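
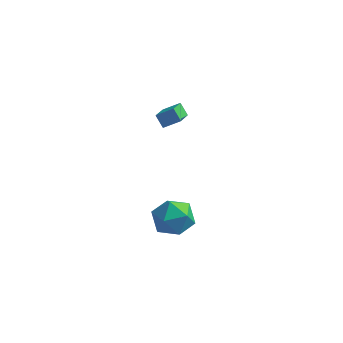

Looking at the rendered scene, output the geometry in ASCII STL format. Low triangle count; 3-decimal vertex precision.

solid 
facet normal 0.435 0.216 0.874
outer loop
vertex 2.063 -2.467 -1.842
vertex 1.265 -3.187 -1.266
vertex 2.317 -3.648 -1.676
endloop
endfacet
facet normal 0.908 0.243 0.340
outer loop
vertex 2.063 -2.467 -1.842
vertex 2.317 -3.648 -1.676
vertex 2.573 -3.113 -2.742
endloop
endfacet
facet normal 0.678 0.723 -0.135
outer loop
vertex 2.063 -2.467 -1.842
vertex 2.573 -3.113 -2.742
vertex 1.679 -2.321 -2.99
endloop
endfacet
facet normal 0.062 0.992 0.105
outer loop
vertex 2.063 -2.467 -1.842
vertex 1.679 -2.321 -2.99
vertex 0.87 -2.367 -2.078
endloop
endfacet
facet normal -0.087 0.679 0.729
outer loop
vertex 2.063 -2.467 -1.842
vertex 0.87 -2.367 -2.078
vertex 1.265 -3.187 -1.266
endloop
endfacet
facet normal 0.918 -0.396 0.022
outer loop
vertex 2.573 -3.113 -2.742
vertex 2.317 -3.648 -1.676
vertex 2.09 -4.233 -2.722
endloop
endfacet
facet normal 0.153 -0.439 0.885
outer loop
vertex 2.317 -3.648 -1.676
vertex 1.265 -3.187 -1.266
vertex 1.281 -4.279 -1.81
endloop
endfacet
facet normal -0.693 0.310 0.651
outer loop
vertex 1.265 -3.187 -1.266
vertex 0.87 -2.367 -2.078
vertex 0.387 -3.487 -2.058
endloop
endfacet
facet normal -0.451 0.817 -0.359
outer loop
vertex 0.87 -2.367 -2.078
vertex 1.679 -2.321 -2.99
vertex 0.643 -2.952 -3.124
endloop
endfacet
facet normal 0.544 0.380 -0.748
outer loop
vertex 1.679 -2.321 -2.99
vertex 2.573 -3.113 -2.742
vertex 1.695 -3.413 -3.534
endloop
endfacet
facet normal -0.062 -0.992 -0.105
outer loop
vertex 0.897 -4.133 -2.958
vertex 2.09 -4.233 -2.722
vertex 1.281 -4.279 -1.81
endloop
endfacet
facet normal -0.678 -0.723 0.135
outer loop
vertex 0.897 -4.133 -2.958
vertex 1.281 -4.279 -1.81
vertex 0.387 -3.487 -2.058
endloop
endfacet
facet normal -0.908 -0.243 -0.340
outer loop
vertex 0.897 -4.133 -2.958
vertex 0.387 -3.487 -2.058
vertex 0.643 -2.952 -3.124
endloop
endfacet
facet normal -0.435 -0.216 -0.874
outer loop
vertex 0.897 -4.133 -2.958
vertex 0.643 -2.952 -3.124
vertex 1.695 -3.413 -3.534
endloop
endfacet
facet normal 0.087 -0.679 -0.729
outer loop
vertex 0.897 -4.133 -2.958
vertex 1.695 -3.413 -3.534
vertex 2.09 -4.233 -2.722
endloop
endfacet
facet normal 0.451 -0.817 0.359
outer loop
vertex 1.281 -4.279 -1.81
vertex 2.09 -4.233 -2.722
vertex 2.317 -3.648 -1.676
endloop
endfacet
facet normal -0.544 -0.380 0.748
outer loop
vertex 0.387 -3.487 -2.058
vertex 1.281 -4.279 -1.81
vertex 1.265 -3.187 -1.266
endloop
endfacet
facet normal -0.918 0.396 -0.022
outer loop
vertex 0.643 -2.952 -3.124
vertex 0.387 -3.487 -2.058
vertex 0.87 -2.367 -2.078
endloop
endfacet
facet normal -0.153 0.439 -0.885
outer loop
vertex 1.695 -3.413 -3.534
vertex 0.643 -2.952 -3.124
vertex 1.679 -2.321 -2.99
endloop
endfacet
facet normal 0.693 -0.310 -0.651
outer loop
vertex 2.09 -4.233 -2.722
vertex 1.695 -3.413 -3.534
vertex 2.573 -3.113 -2.742
endloop
endfacet
facet normal -0.574 0.357 0.737
outer loop
vertex -1.343 2.733 -0.153
vertex -0.451 3.026 0.4
vertex -1.369 4.065 -0.819
endloop
endfacet
facet normal -0.818 -0.270 -0.507
outer loop
vertex -0.869 3.754 -1.46
vertex -1.343 2.733 -0.153
vertex -1.369 4.065 -0.819
endloop
endfacet
facet normal -0.574 0.357 0.737
outer loop
vertex -1.369 4.065 -0.819
vertex -0.451 3.026 0.4
vertex -0.476 4.359 -0.266
endloop
endfacet
facet normal -0.017 0.894 -0.447
outer loop
vertex -0.476 4.359 -0.266
vertex -0.869 3.754 -1.46
vertex -1.369 4.065 -0.819
endloop
endfacet
facet normal 0.017 -0.894 0.447
outer loop
vertex -1.343 2.733 -0.153
vertex 0.049 2.715 -0.241
vertex -0.451 3.026 0.4
endloop
endfacet
facet normal -0.819 -0.269 -0.507
outer loop
vertex -0.844 2.421 -0.794
vertex -1.343 2.733 -0.153
vertex -0.869 3.754 -1.46
endloop
endfacet
facet normal 0.017 -0.894 0.448
outer loop
vertex -0.844 2.421 -0.794
vertex 0.049 2.715 -0.241
vertex -1.343 2.733 -0.153
endloop
endfacet
facet normal 0.818 0.269 0.508
outer loop
vertex -0.451 3.026 0.4
vertex 0.049 2.715 -0.241
vertex -0.476 4.359 -0.266
endloop
endfacet
facet normal -0.016 0.894 -0.448
outer loop
vertex 0.023 4.047 -0.907
vertex -0.869 3.754 -1.46
vertex -0.476 4.359 -0.266
endloop
endfacet
facet normal 0.819 0.269 0.507
outer loop
vertex -0.476 4.359 -0.266
vertex 0.049 2.715 -0.241
vertex 0.023 4.047 -0.907
endloop
endfacet
facet normal 0.574 -0.357 -0.737
outer loop
vertex 0.023 4.047 -0.907
vertex -0.844 2.421 -0.794
vertex -0.869 3.754 -1.46
endloop
endfacet
facet normal 0.574 -0.357 -0.737
outer loop
vertex 0.049 2.715 -0.241
vertex -0.844 2.421 -0.794
vertex 0.023 4.047 -0.907
endloop
endfacet

endsolid


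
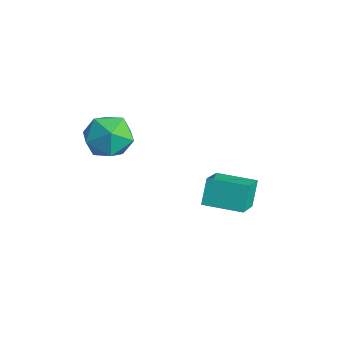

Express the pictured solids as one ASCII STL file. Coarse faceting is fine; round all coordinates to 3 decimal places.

solid 
facet normal -0.739 -0.673 0.026
outer loop
vertex -0.623 -0.404 0.781
vertex -1.752 0.798 -0.241
vertex -0.156 -0.962 -0.391
endloop
endfacet
facet normal 0.582 -0.620 0.527
outer loop
vertex 1.212 0.282 -0.439
vertex -0.623 -0.404 0.781
vertex -0.156 -0.962 -0.391
endloop
endfacet
facet normal -0.739 -0.673 0.026
outer loop
vertex -0.156 -0.962 -0.391
vertex -1.752 0.798 -0.241
vertex -1.285 0.24 -1.413
endloop
endfacet
facet normal 0.338 -0.405 -0.850
outer loop
vertex -1.285 0.24 -1.413
vertex 1.212 0.282 -0.439
vertex -0.156 -0.962 -0.391
endloop
endfacet
facet normal -0.338 0.405 0.850
outer loop
vertex -0.623 -0.404 0.781
vertex -0.384 2.042 -0.289
vertex -1.752 0.798 -0.241
endloop
endfacet
facet normal 0.582 -0.620 0.527
outer loop
vertex 0.745 0.84 0.733
vertex -0.623 -0.404 0.781
vertex 1.212 0.282 -0.439
endloop
endfacet
facet normal -0.338 0.405 0.850
outer loop
vertex 0.745 0.84 0.733
vertex -0.384 2.042 -0.289
vertex -0.623 -0.404 0.781
endloop
endfacet
facet normal -0.582 0.620 -0.527
outer loop
vertex -1.752 0.798 -0.241
vertex -0.384 2.042 -0.289
vertex -1.285 0.24 -1.413
endloop
endfacet
facet normal 0.338 -0.405 -0.850
outer loop
vertex 0.083 1.484 -1.461
vertex 1.212 0.282 -0.439
vertex -1.285 0.24 -1.413
endloop
endfacet
facet normal -0.582 0.620 -0.527
outer loop
vertex -1.285 0.24 -1.413
vertex -0.384 2.042 -0.289
vertex 0.083 1.484 -1.461
endloop
endfacet
facet normal 0.739 0.673 -0.026
outer loop
vertex 0.083 1.484 -1.461
vertex 0.745 0.84 0.733
vertex 1.212 0.282 -0.439
endloop
endfacet
facet normal 0.739 0.673 -0.026
outer loop
vertex -0.384 2.042 -0.289
vertex 0.745 0.84 0.733
vertex 0.083 1.484 -1.461
endloop
endfacet
facet normal -0.868 -0.226 0.442
outer loop
vertex -3.858 -3.433 3.841
vertex -3.782 -4.589 3.399
vertex -3.291 -4.314 4.504
endloop
endfacet
facet normal -0.518 0.276 0.810
outer loop
vertex -3.858 -3.433 3.841
vertex -3.291 -4.314 4.504
vertex -2.798 -3.178 4.432
endloop
endfacet
facet normal -0.409 0.831 0.376
outer loop
vertex -3.858 -3.433 3.841
vertex -2.798 -3.178 4.432
vertex -2.985 -2.751 3.283
endloop
endfacet
facet normal -0.692 0.673 -0.260
outer loop
vertex -3.858 -3.433 3.841
vertex -2.985 -2.751 3.283
vertex -3.593 -3.623 2.644
endloop
endfacet
facet normal -0.976 0.020 -0.219
outer loop
vertex -3.858 -3.433 3.841
vertex -3.593 -3.623 2.644
vertex -3.782 -4.589 3.399
endloop
endfacet
facet normal 0.119 0.011 0.993
outer loop
vertex -2.798 -3.178 4.432
vertex -3.291 -4.314 4.504
vertex -2.067 -4.177 4.356
endloop
endfacet
facet normal -0.447 -0.801 0.398
outer loop
vertex -3.291 -4.314 4.504
vertex -3.782 -4.589 3.399
vertex -2.675 -5.049 3.717
endloop
endfacet
facet normal -0.621 -0.403 -0.672
outer loop
vertex -3.782 -4.589 3.399
vertex -3.593 -3.623 2.644
vertex -2.862 -4.622 2.568
endloop
endfacet
facet normal -0.163 0.654 -0.738
outer loop
vertex -3.593 -3.623 2.644
vertex -2.985 -2.751 3.283
vertex -2.369 -3.486 2.496
endloop
endfacet
facet normal 0.295 0.910 0.290
outer loop
vertex -2.985 -2.751 3.283
vertex -2.798 -3.178 4.432
vertex -1.878 -3.211 3.601
endloop
endfacet
facet normal 0.692 -0.673 0.260
outer loop
vertex -1.802 -4.367 3.159
vertex -2.067 -4.177 4.356
vertex -2.675 -5.049 3.717
endloop
endfacet
facet normal 0.409 -0.831 -0.376
outer loop
vertex -1.802 -4.367 3.159
vertex -2.675 -5.049 3.717
vertex -2.862 -4.622 2.568
endloop
endfacet
facet normal 0.518 -0.276 -0.810
outer loop
vertex -1.802 -4.367 3.159
vertex -2.862 -4.622 2.568
vertex -2.369 -3.486 2.496
endloop
endfacet
facet normal 0.868 0.226 -0.442
outer loop
vertex -1.802 -4.367 3.159
vertex -2.369 -3.486 2.496
vertex -1.878 -3.211 3.601
endloop
endfacet
facet normal 0.976 -0.020 0.219
outer loop
vertex -1.802 -4.367 3.159
vertex -1.878 -3.211 3.601
vertex -2.067 -4.177 4.356
endloop
endfacet
facet normal 0.163 -0.654 0.738
outer loop
vertex -2.675 -5.049 3.717
vertex -2.067 -4.177 4.356
vertex -3.291 -4.314 4.504
endloop
endfacet
facet normal -0.295 -0.910 -0.290
outer loop
vertex -2.862 -4.622 2.568
vertex -2.675 -5.049 3.717
vertex -3.782 -4.589 3.399
endloop
endfacet
facet normal -0.119 -0.011 -0.993
outer loop
vertex -2.369 -3.486 2.496
vertex -2.862 -4.622 2.568
vertex -3.593 -3.623 2.644
endloop
endfacet
facet normal 0.447 0.801 -0.398
outer loop
vertex -1.878 -3.211 3.601
vertex -2.369 -3.486 2.496
vertex -2.985 -2.751 3.283
endloop
endfacet
facet normal 0.621 0.403 0.672
outer loop
vertex -2.067 -4.177 4.356
vertex -1.878 -3.211 3.601
vertex -2.798 -3.178 4.432
endloop
endfacet

endsolid


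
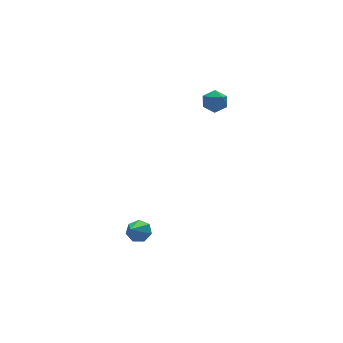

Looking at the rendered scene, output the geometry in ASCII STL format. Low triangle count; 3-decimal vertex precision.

solid 
facet normal 0.553 0.530 -0.642
outer loop
vertex -1.036 -2.642 -2.438
vertex -1.239 -2.987 -2.898
vertex -1.476 -2.471 -2.676
endloop
endfacet
facet normal -0.217 0.557 0.802
outer loop
vertex -1.036 -2.642 -2.438
vertex -1.476 -2.471 -2.676
vertex -2.081 -3.793 -1.922
endloop
endfacet
facet normal 0.553 0.530 -0.642
outer loop
vertex -1.476 -2.471 -2.676
vertex -1.239 -2.987 -2.898
vertex -1.738 -2.688 -3.081
endloop
endfacet
facet normal -0.818 0.518 0.252
outer loop
vertex -1.476 -2.471 -2.676
vertex -1.738 -2.688 -3.081
vertex -2.081 -3.793 -1.922
endloop
endfacet
facet normal 0.554 0.532 -0.641
outer loop
vertex -1.738 -2.688 -3.081
vertex -1.239 -2.987 -2.898
vertex -1.624 -3.13 -3.349
endloop
endfacet
facet normal -0.945 -0.047 -0.324
outer loop
vertex -1.738 -2.688 -3.081
vertex -1.624 -3.13 -3.349
vertex -2.081 -3.793 -1.922
endloop
endfacet
facet normal 0.554 0.531 -0.641
outer loop
vertex -1.624 -3.13 -3.349
vertex -1.239 -2.987 -2.898
vertex -1.22 -3.465 -3.277
endloop
endfacet
facet normal -0.502 -0.711 -0.491
outer loop
vertex -1.624 -3.13 -3.349
vertex -1.22 -3.465 -3.277
vertex -2.081 -3.793 -1.922
endloop
endfacet
facet normal 0.555 0.530 -0.641
outer loop
vertex -1.22 -3.465 -3.277
vertex -1.239 -2.987 -2.898
vertex -0.831 -3.439 -2.919
endloop
endfacet
facet normal 0.178 -0.976 -0.123
outer loop
vertex -1.22 -3.465 -3.277
vertex -0.831 -3.439 -2.919
vertex -2.081 -3.793 -1.922
endloop
endfacet
facet normal 0.554 0.530 -0.643
outer loop
vertex -0.831 -3.439 -2.919
vertex -1.239 -2.987 -2.898
vertex -0.748 -3.073 -2.546
endloop
endfacet
facet normal 0.581 -0.642 0.501
outer loop
vertex -0.831 -3.439 -2.919
vertex -0.748 -3.073 -2.546
vertex -2.081 -3.793 -1.922
endloop
endfacet
facet normal 0.553 0.531 -0.642
outer loop
vertex -0.748 -3.073 -2.546
vertex -1.239 -2.987 -2.898
vertex -1.036 -2.642 -2.438
endloop
endfacet
facet normal 0.405 0.042 0.913
outer loop
vertex -0.748 -3.073 -2.546
vertex -1.036 -2.642 -2.438
vertex -2.081 -3.793 -1.922
endloop
endfacet
facet normal -0.056 -0.185 0.981
outer loop
vertex 3.437 -1.57 4.114
vertex 2.88 -1.916 4.017
vertex 3.468 -2.221 3.993
endloop
endfacet
facet normal 0.622 -0.114 0.775
outer loop
vertex 3.437 -1.57 4.114
vertex 3.468 -2.221 3.993
vertex 3.901 -1.81 3.706
endloop
endfacet
facet normal 0.697 0.533 0.479
outer loop
vertex 3.437 -1.57 4.114
vertex 3.901 -1.81 3.706
vertex 3.58 -1.251 3.551
endloop
endfacet
facet normal 0.066 0.861 0.504
outer loop
vertex 3.437 -1.57 4.114
vertex 3.58 -1.251 3.551
vertex 2.95 -1.316 3.744
endloop
endfacet
facet normal -0.401 0.418 0.815
outer loop
vertex 3.437 -1.57 4.114
vertex 2.95 -1.316 3.744
vertex 2.88 -1.916 4.017
endloop
endfacet
facet normal 0.751 -0.603 0.270
outer loop
vertex 3.901 -1.81 3.706
vertex 3.468 -2.221 3.993
vertex 3.63 -2.304 3.356
endloop
endfacet
facet normal -0.347 -0.717 0.605
outer loop
vertex 3.468 -2.221 3.993
vertex 2.88 -1.916 4.017
vertex 3.0 -2.369 3.549
endloop
endfacet
facet normal -0.906 0.259 0.336
outer loop
vertex 2.88 -1.916 4.017
vertex 2.95 -1.316 3.744
vertex 2.679 -1.81 3.394
endloop
endfacet
facet normal -0.151 0.975 -0.165
outer loop
vertex 2.95 -1.316 3.744
vertex 3.58 -1.251 3.551
vertex 3.112 -1.399 3.107
endloop
endfacet
facet normal 0.872 0.444 -0.206
outer loop
vertex 3.58 -1.251 3.551
vertex 3.901 -1.81 3.706
vertex 3.7 -1.704 3.083
endloop
endfacet
facet normal -0.066 -0.861 -0.504
outer loop
vertex 3.143 -2.05 2.986
vertex 3.63 -2.304 3.356
vertex 3.0 -2.369 3.549
endloop
endfacet
facet normal -0.697 -0.533 -0.479
outer loop
vertex 3.143 -2.05 2.986
vertex 3.0 -2.369 3.549
vertex 2.679 -1.81 3.394
endloop
endfacet
facet normal -0.622 0.114 -0.775
outer loop
vertex 3.143 -2.05 2.986
vertex 2.679 -1.81 3.394
vertex 3.112 -1.399 3.107
endloop
endfacet
facet normal 0.056 0.185 -0.981
outer loop
vertex 3.143 -2.05 2.986
vertex 3.112 -1.399 3.107
vertex 3.7 -1.704 3.083
endloop
endfacet
facet normal 0.401 -0.418 -0.815
outer loop
vertex 3.143 -2.05 2.986
vertex 3.7 -1.704 3.083
vertex 3.63 -2.304 3.356
endloop
endfacet
facet normal 0.151 -0.975 0.165
outer loop
vertex 3.0 -2.369 3.549
vertex 3.63 -2.304 3.356
vertex 3.468 -2.221 3.993
endloop
endfacet
facet normal -0.872 -0.444 0.206
outer loop
vertex 2.679 -1.81 3.394
vertex 3.0 -2.369 3.549
vertex 2.88 -1.916 4.017
endloop
endfacet
facet normal -0.751 0.603 -0.270
outer loop
vertex 3.112 -1.399 3.107
vertex 2.679 -1.81 3.394
vertex 2.95 -1.316 3.744
endloop
endfacet
facet normal 0.347 0.717 -0.605
outer loop
vertex 3.7 -1.704 3.083
vertex 3.112 -1.399 3.107
vertex 3.58 -1.251 3.551
endloop
endfacet
facet normal 0.906 -0.259 -0.336
outer loop
vertex 3.63 -2.304 3.356
vertex 3.7 -1.704 3.083
vertex 3.901 -1.81 3.706
endloop
endfacet

endsolid


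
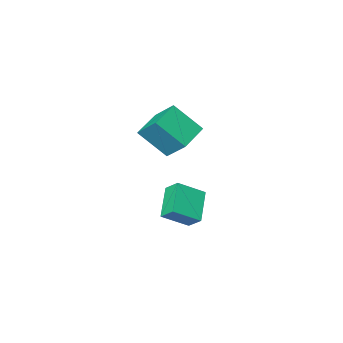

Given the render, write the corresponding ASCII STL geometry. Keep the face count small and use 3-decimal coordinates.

solid 
facet normal -0.524 -0.613 0.591
outer loop
vertex 2.239 -1.33 -1.502
vertex 1.004 -1.022 -2.276
vertex 2.42 -2.031 -2.069
endloop
endfacet
facet normal 0.829 -0.206 0.520
outer loop
vertex 3.336 -0.958 -3.104
vertex 2.239 -1.33 -1.502
vertex 2.42 -2.031 -2.069
endloop
endfacet
facet normal -0.523 -0.613 0.592
outer loop
vertex 2.42 -2.031 -2.069
vertex 1.004 -1.022 -2.276
vertex 1.184 -1.723 -2.843
endloop
endfacet
facet normal 0.196 -0.762 -0.617
outer loop
vertex 1.184 -1.723 -2.843
vertex 3.336 -0.958 -3.104
vertex 2.42 -2.031 -2.069
endloop
endfacet
facet normal -0.196 0.762 0.617
outer loop
vertex 2.239 -1.33 -1.502
vertex 1.92 0.051 -3.311
vertex 1.004 -1.022 -2.276
endloop
endfacet
facet normal 0.829 -0.207 0.519
outer loop
vertex 3.156 -0.257 -2.537
vertex 2.239 -1.33 -1.502
vertex 3.336 -0.958 -3.104
endloop
endfacet
facet normal -0.196 0.762 0.617
outer loop
vertex 3.156 -0.257 -2.537
vertex 1.92 0.051 -3.311
vertex 2.239 -1.33 -1.502
endloop
endfacet
facet normal -0.829 0.207 -0.519
outer loop
vertex 1.004 -1.022 -2.276
vertex 1.92 0.051 -3.311
vertex 1.184 -1.723 -2.843
endloop
endfacet
facet normal 0.196 -0.762 -0.617
outer loop
vertex 2.101 -0.65 -3.878
vertex 3.336 -0.958 -3.104
vertex 1.184 -1.723 -2.843
endloop
endfacet
facet normal -0.829 0.207 -0.520
outer loop
vertex 1.184 -1.723 -2.843
vertex 1.92 0.051 -3.311
vertex 2.101 -0.65 -3.878
endloop
endfacet
facet normal 0.524 0.613 -0.592
outer loop
vertex 2.101 -0.65 -3.878
vertex 3.156 -0.257 -2.537
vertex 3.336 -0.958 -3.104
endloop
endfacet
facet normal 0.523 0.614 -0.591
outer loop
vertex 1.92 0.051 -3.311
vertex 3.156 -0.257 -2.537
vertex 2.101 -0.65 -3.878
endloop
endfacet
facet normal -0.842 -0.450 0.298
outer loop
vertex 2.512 -1.23 3.283
vertex 1.591 -0.347 2.014
vertex 2.759 -2.304 2.356
endloop
endfacet
facet normal 0.512 -0.491 0.705
outer loop
vertex 4.089 -1.593 1.886
vertex 2.512 -1.23 3.283
vertex 2.759 -2.304 2.356
endloop
endfacet
facet normal -0.842 -0.450 0.298
outer loop
vertex 2.759 -2.304 2.356
vertex 1.591 -0.347 2.014
vertex 1.838 -1.421 1.087
endloop
endfacet
facet normal 0.171 -0.746 -0.643
outer loop
vertex 1.838 -1.421 1.087
vertex 4.089 -1.593 1.886
vertex 2.759 -2.304 2.356
endloop
endfacet
facet normal -0.171 0.746 0.643
outer loop
vertex 2.512 -1.23 3.283
vertex 2.921 0.364 1.544
vertex 1.591 -0.347 2.014
endloop
endfacet
facet normal 0.512 -0.491 0.705
outer loop
vertex 3.842 -0.519 2.813
vertex 2.512 -1.23 3.283
vertex 4.089 -1.593 1.886
endloop
endfacet
facet normal -0.171 0.746 0.643
outer loop
vertex 3.842 -0.519 2.813
vertex 2.921 0.364 1.544
vertex 2.512 -1.23 3.283
endloop
endfacet
facet normal -0.512 0.491 -0.705
outer loop
vertex 1.591 -0.347 2.014
vertex 2.921 0.364 1.544
vertex 1.838 -1.421 1.087
endloop
endfacet
facet normal 0.171 -0.746 -0.643
outer loop
vertex 3.168 -0.71 0.617
vertex 4.089 -1.593 1.886
vertex 1.838 -1.421 1.087
endloop
endfacet
facet normal -0.512 0.491 -0.705
outer loop
vertex 1.838 -1.421 1.087
vertex 2.921 0.364 1.544
vertex 3.168 -0.71 0.617
endloop
endfacet
facet normal 0.842 0.450 -0.298
outer loop
vertex 3.168 -0.71 0.617
vertex 3.842 -0.519 2.813
vertex 4.089 -1.593 1.886
endloop
endfacet
facet normal 0.842 0.450 -0.298
outer loop
vertex 2.921 0.364 1.544
vertex 3.842 -0.519 2.813
vertex 3.168 -0.71 0.617
endloop
endfacet

endsolid


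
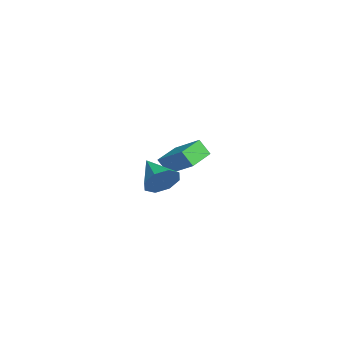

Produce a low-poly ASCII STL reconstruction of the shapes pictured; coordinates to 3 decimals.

solid 
facet normal 0.875 0.260 -0.409
outer loop
vertex 5.293 -2.388 0.744
vertex 4.784 -1.9 -0.034
vertex 5.142 -1.616 0.911
endloop
endfacet
facet normal 0.006 -0.210 0.978
outer loop
vertex 5.293 -2.388 0.744
vertex 5.142 -1.616 0.911
vertex 3.096 -2.4 0.754
endloop
endfacet
facet normal 0.875 0.259 -0.409
outer loop
vertex 5.142 -1.616 0.911
vertex 4.784 -1.9 -0.034
vertex 4.782 -1.011 0.525
endloop
endfacet
facet normal -0.229 0.423 0.877
outer loop
vertex 5.142 -1.616 0.911
vertex 4.782 -1.011 0.525
vertex 3.096 -2.4 0.754
endloop
endfacet
facet normal 0.875 0.259 -0.409
outer loop
vertex 4.782 -1.011 0.525
vertex 4.784 -1.9 -0.034
vertex 4.423 -0.926 -0.19
endloop
endfacet
facet normal -0.560 0.741 0.370
outer loop
vertex 4.782 -1.011 0.525
vertex 4.423 -0.926 -0.19
vertex 3.096 -2.4 0.754
endloop
endfacet
facet normal 0.875 0.259 -0.408
outer loop
vertex 4.423 -0.926 -0.19
vertex 4.784 -1.9 -0.034
vertex 4.276 -1.411 -0.813
endloop
endfacet
facet normal -0.793 0.557 -0.246
outer loop
vertex 4.423 -0.926 -0.19
vertex 4.276 -1.411 -0.813
vertex 3.096 -2.4 0.754
endloop
endfacet
facet normal 0.875 0.259 -0.408
outer loop
vertex 4.276 -1.411 -0.813
vertex 4.784 -1.9 -0.034
vertex 4.427 -2.183 -0.98
endloop
endfacet
facet normal -0.792 -0.023 -0.611
outer loop
vertex 4.276 -1.411 -0.813
vertex 4.427 -2.183 -0.98
vertex 3.096 -2.4 0.754
endloop
endfacet
facet normal 0.875 0.260 -0.408
outer loop
vertex 4.427 -2.183 -0.98
vertex 4.784 -1.9 -0.034
vertex 4.787 -2.788 -0.593
endloop
endfacet
facet normal -0.556 -0.657 -0.509
outer loop
vertex 4.427 -2.183 -0.98
vertex 4.787 -2.788 -0.593
vertex 3.096 -2.4 0.754
endloop
endfacet
facet normal 0.875 0.260 -0.409
outer loop
vertex 4.787 -2.788 -0.593
vertex 4.784 -1.9 -0.034
vertex 5.146 -2.873 0.121
endloop
endfacet
facet normal -0.226 -0.974 -0.003
outer loop
vertex 4.787 -2.788 -0.593
vertex 5.146 -2.873 0.121
vertex 3.096 -2.4 0.754
endloop
endfacet
facet normal 0.875 0.260 -0.409
outer loop
vertex 5.146 -2.873 0.121
vertex 4.784 -1.9 -0.034
vertex 5.293 -2.388 0.744
endloop
endfacet
facet normal 0.007 -0.790 0.613
outer loop
vertex 5.146 -2.873 0.121
vertex 5.293 -2.388 0.744
vertex 3.096 -2.4 0.754
endloop
endfacet
facet normal -0.710 0.689 0.148
outer loop
vertex -3.585 0.403 -1.483
vertex -2.301 1.497 -0.409
vertex -3.25 0.955 -2.447
endloop
endfacet
facet normal -0.642 -0.547 -0.537
outer loop
vertex -1.979 -0.277 -2.711
vertex -3.585 0.403 -1.483
vertex -3.25 0.955 -2.447
endloop
endfacet
facet normal -0.710 0.689 0.148
outer loop
vertex -3.25 0.955 -2.447
vertex -2.301 1.497 -0.409
vertex -1.966 2.049 -1.373
endloop
endfacet
facet normal 0.289 0.476 -0.831
outer loop
vertex -1.966 2.049 -1.373
vertex -1.979 -0.277 -2.711
vertex -3.25 0.955 -2.447
endloop
endfacet
facet normal -0.289 -0.476 0.831
outer loop
vertex -3.585 0.403 -1.483
vertex -1.03 0.265 -0.673
vertex -2.301 1.497 -0.409
endloop
endfacet
facet normal -0.642 -0.547 -0.537
outer loop
vertex -2.314 -0.829 -1.747
vertex -3.585 0.403 -1.483
vertex -1.979 -0.277 -2.711
endloop
endfacet
facet normal -0.289 -0.476 0.831
outer loop
vertex -2.314 -0.829 -1.747
vertex -1.03 0.265 -0.673
vertex -3.585 0.403 -1.483
endloop
endfacet
facet normal 0.642 0.547 0.537
outer loop
vertex -2.301 1.497 -0.409
vertex -1.03 0.265 -0.673
vertex -1.966 2.049 -1.373
endloop
endfacet
facet normal 0.289 0.476 -0.831
outer loop
vertex -0.695 0.817 -1.637
vertex -1.979 -0.277 -2.711
vertex -1.966 2.049 -1.373
endloop
endfacet
facet normal 0.642 0.547 0.537
outer loop
vertex -1.966 2.049 -1.373
vertex -1.03 0.265 -0.673
vertex -0.695 0.817 -1.637
endloop
endfacet
facet normal 0.710 -0.689 -0.148
outer loop
vertex -0.695 0.817 -1.637
vertex -2.314 -0.829 -1.747
vertex -1.979 -0.277 -2.711
endloop
endfacet
facet normal 0.710 -0.689 -0.148
outer loop
vertex -1.03 0.265 -0.673
vertex -2.314 -0.829 -1.747
vertex -0.695 0.817 -1.637
endloop
endfacet

endsolid


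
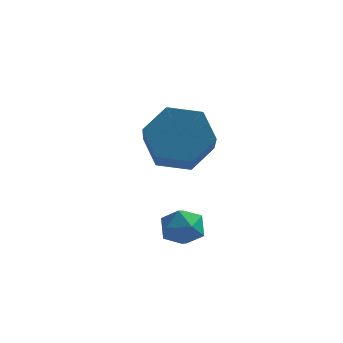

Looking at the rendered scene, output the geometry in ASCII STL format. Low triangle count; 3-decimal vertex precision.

solid 
facet normal 0.177 0.451 0.875
outer loop
vertex -1.63 2.728 0.164
vertex -1.618 2.11 0.48
vertex -1.033 2.379 0.223
endloop
endfacet
facet normal 0.451 0.827 0.335
outer loop
vertex -1.63 2.728 0.164
vertex -1.033 2.379 0.223
vertex -1.188 2.704 -0.371
endloop
endfacet
facet normal -0.081 0.990 -0.111
outer loop
vertex -1.63 2.728 0.164
vertex -1.188 2.704 -0.371
vertex -1.87 2.636 -0.48
endloop
endfacet
facet normal -0.683 0.714 0.153
outer loop
vertex -1.63 2.728 0.164
vertex -1.87 2.636 -0.48
vertex -2.136 2.269 0.046
endloop
endfacet
facet normal -0.523 0.380 0.763
outer loop
vertex -1.63 2.728 0.164
vertex -2.136 2.269 0.046
vertex -1.618 2.11 0.48
endloop
endfacet
facet normal 0.912 0.410 -0.014
outer loop
vertex -1.188 2.704 -0.371
vertex -1.033 2.379 0.223
vertex -0.904 2.071 -0.386
endloop
endfacet
facet normal 0.470 -0.201 0.859
outer loop
vertex -1.033 2.379 0.223
vertex -1.618 2.11 0.48
vertex -1.17 1.704 0.14
endloop
endfacet
facet normal -0.665 -0.314 0.678
outer loop
vertex -1.618 2.11 0.48
vertex -2.136 2.269 0.046
vertex -1.852 1.636 0.031
endloop
endfacet
facet normal -0.924 0.226 -0.310
outer loop
vertex -2.136 2.269 0.046
vertex -1.87 2.636 -0.48
vertex -2.007 1.961 -0.563
endloop
endfacet
facet normal 0.051 0.674 -0.737
outer loop
vertex -1.87 2.636 -0.48
vertex -1.188 2.704 -0.371
vertex -1.422 2.23 -0.82
endloop
endfacet
facet normal 0.683 -0.714 -0.153
outer loop
vertex -1.41 1.612 -0.504
vertex -0.904 2.071 -0.386
vertex -1.17 1.704 0.14
endloop
endfacet
facet normal 0.081 -0.990 0.111
outer loop
vertex -1.41 1.612 -0.504
vertex -1.17 1.704 0.14
vertex -1.852 1.636 0.031
endloop
endfacet
facet normal -0.451 -0.827 -0.335
outer loop
vertex -1.41 1.612 -0.504
vertex -1.852 1.636 0.031
vertex -2.007 1.961 -0.563
endloop
endfacet
facet normal -0.177 -0.451 -0.875
outer loop
vertex -1.41 1.612 -0.504
vertex -2.007 1.961 -0.563
vertex -1.422 2.23 -0.82
endloop
endfacet
facet normal 0.523 -0.380 -0.763
outer loop
vertex -1.41 1.612 -0.504
vertex -1.422 2.23 -0.82
vertex -0.904 2.071 -0.386
endloop
endfacet
facet normal 0.924 -0.226 0.310
outer loop
vertex -1.17 1.704 0.14
vertex -0.904 2.071 -0.386
vertex -1.033 2.379 0.223
endloop
endfacet
facet normal -0.051 -0.674 0.737
outer loop
vertex -1.852 1.636 0.031
vertex -1.17 1.704 0.14
vertex -1.618 2.11 0.48
endloop
endfacet
facet normal -0.912 -0.410 0.014
outer loop
vertex -2.007 1.961 -0.563
vertex -1.852 1.636 0.031
vertex -2.136 2.269 0.046
endloop
endfacet
facet normal -0.470 0.201 -0.859
outer loop
vertex -1.422 2.23 -0.82
vertex -2.007 1.961 -0.563
vertex -1.87 2.636 -0.48
endloop
endfacet
facet normal 0.665 0.314 -0.678
outer loop
vertex -0.904 2.071 -0.386
vertex -1.422 2.23 -0.82
vertex -1.188 2.704 -0.371
endloop
endfacet
facet normal -0.197 0.811 -0.550
outer loop
vertex -1.213 4.82 1.652
vertex -2.203 4.676 1.795
vertex -1.676 5.244 2.443
endloop
endfacet
facet normal 0.867 0.407 0.289
outer loop
vertex -1.213 4.82 1.652
vertex -1.676 5.244 2.443
vertex -0.788 3.067 2.842
endloop
endfacet
facet normal 0.867 0.406 0.288
outer loop
vertex -0.788 3.067 2.842
vertex -1.676 5.244 2.443
vertex -1.25 3.492 3.633
endloop
endfacet
facet normal 0.197 -0.811 0.551
outer loop
vertex -0.788 3.067 2.842
vertex -1.25 3.492 3.633
vertex -1.777 2.924 2.985
endloop
endfacet
facet normal -0.197 0.811 -0.551
outer loop
vertex -1.676 5.244 2.443
vertex -2.203 4.676 1.795
vertex -2.666 5.101 2.586
endloop
endfacet
facet normal 0.037 0.568 0.822
outer loop
vertex -1.676 5.244 2.443
vertex -2.666 5.101 2.586
vertex -1.25 3.492 3.633
endloop
endfacet
facet normal 0.036 0.567 0.823
outer loop
vertex -1.25 3.492 3.633
vertex -2.666 5.101 2.586
vertex -2.24 3.348 3.776
endloop
endfacet
facet normal 0.197 -0.811 0.550
outer loop
vertex -1.25 3.492 3.633
vertex -2.24 3.348 3.776
vertex -1.777 2.924 2.985
endloop
endfacet
facet normal -0.197 0.811 -0.551
outer loop
vertex -2.666 5.101 2.586
vertex -2.203 4.676 1.795
vertex -3.192 4.533 1.938
endloop
endfacet
facet normal -0.830 0.160 0.534
outer loop
vertex -2.666 5.101 2.586
vertex -3.192 4.533 1.938
vertex -2.24 3.348 3.776
endloop
endfacet
facet normal -0.830 0.161 0.534
outer loop
vertex -2.24 3.348 3.776
vertex -3.192 4.533 1.938
vertex -2.767 2.78 3.128
endloop
endfacet
facet normal 0.197 -0.811 0.550
outer loop
vertex -2.24 3.348 3.776
vertex -2.767 2.78 3.128
vertex -1.777 2.924 2.985
endloop
endfacet
facet normal -0.197 0.811 -0.551
outer loop
vertex -3.192 4.533 1.938
vertex -2.203 4.676 1.795
vertex -2.73 4.108 1.147
endloop
endfacet
facet normal -0.867 -0.406 -0.288
outer loop
vertex -3.192 4.533 1.938
vertex -2.73 4.108 1.147
vertex -2.767 2.78 3.128
endloop
endfacet
facet normal -0.866 -0.407 -0.289
outer loop
vertex -2.767 2.78 3.128
vertex -2.73 4.108 1.147
vertex -2.304 2.356 2.337
endloop
endfacet
facet normal 0.197 -0.811 0.550
outer loop
vertex -2.767 2.78 3.128
vertex -2.304 2.356 2.337
vertex -1.777 2.924 2.985
endloop
endfacet
facet normal -0.197 0.811 -0.550
outer loop
vertex -2.73 4.108 1.147
vertex -2.203 4.676 1.795
vertex -1.74 4.252 1.004
endloop
endfacet
facet normal -0.036 -0.568 -0.823
outer loop
vertex -2.73 4.108 1.147
vertex -1.74 4.252 1.004
vertex -2.304 2.356 2.337
endloop
endfacet
facet normal -0.037 -0.567 -0.823
outer loop
vertex -2.304 2.356 2.337
vertex -1.74 4.252 1.004
vertex -1.314 2.499 2.194
endloop
endfacet
facet normal 0.197 -0.811 0.551
outer loop
vertex -2.304 2.356 2.337
vertex -1.314 2.499 2.194
vertex -1.777 2.924 2.985
endloop
endfacet
facet normal -0.197 0.811 -0.550
outer loop
vertex -1.74 4.252 1.004
vertex -2.203 4.676 1.795
vertex -1.213 4.82 1.652
endloop
endfacet
facet normal 0.830 -0.161 -0.534
outer loop
vertex -1.74 4.252 1.004
vertex -1.213 4.82 1.652
vertex -1.314 2.499 2.194
endloop
endfacet
facet normal 0.831 -0.161 -0.533
outer loop
vertex -1.314 2.499 2.194
vertex -1.213 4.82 1.652
vertex -0.788 3.067 2.842
endloop
endfacet
facet normal 0.197 -0.811 0.551
outer loop
vertex -1.314 2.499 2.194
vertex -0.788 3.067 2.842
vertex -1.777 2.924 2.985
endloop
endfacet

endsolid


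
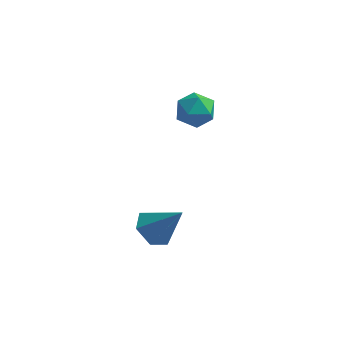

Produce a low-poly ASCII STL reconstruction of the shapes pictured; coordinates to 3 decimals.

solid 
facet normal -0.390 0.273 0.880
outer loop
vertex -0.756 3.73 2.723
vertex -1.289 2.825 2.768
vertex -0.323 2.886 3.177
endloop
endfacet
facet normal 0.260 0.557 0.789
outer loop
vertex -0.756 3.73 2.723
vertex -0.323 2.886 3.177
vertex 0.256 3.502 2.551
endloop
endfacet
facet normal 0.247 0.950 0.193
outer loop
vertex -0.756 3.73 2.723
vertex 0.256 3.502 2.551
vertex -0.353 3.822 1.756
endloop
endfacet
facet normal -0.410 0.908 -0.085
outer loop
vertex -0.756 3.73 2.723
vertex -0.353 3.822 1.756
vertex -1.308 3.403 1.89
endloop
endfacet
facet normal -0.803 0.490 0.340
outer loop
vertex -0.756 3.73 2.723
vertex -1.308 3.403 1.89
vertex -1.289 2.825 2.768
endloop
endfacet
facet normal 0.722 0.023 0.691
outer loop
vertex 0.256 3.502 2.551
vertex -0.323 2.886 3.177
vertex 0.348 2.457 2.49
endloop
endfacet
facet normal -0.327 -0.437 0.838
outer loop
vertex -0.323 2.886 3.177
vertex -1.289 2.825 2.768
vertex -0.607 2.038 2.624
endloop
endfacet
facet normal -0.996 -0.086 -0.035
outer loop
vertex -1.289 2.825 2.768
vertex -1.308 3.403 1.89
vertex -1.216 2.358 1.829
endloop
endfacet
facet normal -0.361 0.591 -0.721
outer loop
vertex -1.308 3.403 1.89
vertex -0.353 3.822 1.756
vertex -0.637 2.974 1.203
endloop
endfacet
facet normal 0.702 0.658 -0.273
outer loop
vertex -0.353 3.822 1.756
vertex 0.256 3.502 2.551
vertex 0.329 3.035 1.612
endloop
endfacet
facet normal 0.410 -0.908 0.085
outer loop
vertex -0.204 2.13 1.657
vertex 0.348 2.457 2.49
vertex -0.607 2.038 2.624
endloop
endfacet
facet normal -0.247 -0.950 -0.193
outer loop
vertex -0.204 2.13 1.657
vertex -0.607 2.038 2.624
vertex -1.216 2.358 1.829
endloop
endfacet
facet normal -0.260 -0.557 -0.789
outer loop
vertex -0.204 2.13 1.657
vertex -1.216 2.358 1.829
vertex -0.637 2.974 1.203
endloop
endfacet
facet normal 0.390 -0.273 -0.880
outer loop
vertex -0.204 2.13 1.657
vertex -0.637 2.974 1.203
vertex 0.329 3.035 1.612
endloop
endfacet
facet normal 0.803 -0.490 -0.340
outer loop
vertex -0.204 2.13 1.657
vertex 0.329 3.035 1.612
vertex 0.348 2.457 2.49
endloop
endfacet
facet normal 0.361 -0.591 0.721
outer loop
vertex -0.607 2.038 2.624
vertex 0.348 2.457 2.49
vertex -0.323 2.886 3.177
endloop
endfacet
facet normal -0.702 -0.658 0.273
outer loop
vertex -1.216 2.358 1.829
vertex -0.607 2.038 2.624
vertex -1.289 2.825 2.768
endloop
endfacet
facet normal -0.722 -0.023 -0.691
outer loop
vertex -0.637 2.974 1.203
vertex -1.216 2.358 1.829
vertex -1.308 3.403 1.89
endloop
endfacet
facet normal 0.327 0.437 -0.838
outer loop
vertex 0.329 3.035 1.612
vertex -0.637 2.974 1.203
vertex -0.353 3.822 1.756
endloop
endfacet
facet normal 0.996 0.086 0.035
outer loop
vertex 0.348 2.457 2.49
vertex 0.329 3.035 1.612
vertex 0.256 3.502 2.551
endloop
endfacet
facet normal -0.648 0.007 -0.762
outer loop
vertex -0.187 -3.056 -2.08
vertex -0.923 -2.703 -1.451
vertex -0.319 -2.041 -1.959
endloop
endfacet
facet normal 0.947 0.157 -0.279
outer loop
vertex -0.187 -3.056 -2.08
vertex -0.319 -2.041 -1.959
vertex 0.403 -2.717 0.111
endloop
endfacet
facet normal -0.648 0.006 -0.762
outer loop
vertex -0.319 -2.041 -1.959
vertex -0.923 -2.703 -1.451
vertex -1.056 -1.689 -1.33
endloop
endfacet
facet normal 0.501 0.859 0.106
outer loop
vertex -0.319 -2.041 -1.959
vertex -1.056 -1.689 -1.33
vertex 0.403 -2.717 0.111
endloop
endfacet
facet normal -0.647 0.006 -0.763
outer loop
vertex -1.056 -1.689 -1.33
vertex -0.923 -2.703 -1.451
vertex -1.66 -2.351 -0.823
endloop
endfacet
facet normal -0.188 0.700 0.689
outer loop
vertex -1.056 -1.689 -1.33
vertex -1.66 -2.351 -0.823
vertex 0.403 -2.717 0.111
endloop
endfacet
facet normal -0.647 0.007 -0.763
outer loop
vertex -1.66 -2.351 -0.823
vertex -0.923 -2.703 -1.451
vertex -1.528 -3.366 -0.944
endloop
endfacet
facet normal -0.431 -0.162 0.888
outer loop
vertex -1.66 -2.351 -0.823
vertex -1.528 -3.366 -0.944
vertex 0.403 -2.717 0.111
endloop
endfacet
facet normal -0.647 0.007 -0.763
outer loop
vertex -1.528 -3.366 -0.944
vertex -0.923 -2.703 -1.451
vertex -0.791 -3.718 -1.572
endloop
endfacet
facet normal 0.016 -0.864 0.503
outer loop
vertex -1.528 -3.366 -0.944
vertex -0.791 -3.718 -1.572
vertex 0.403 -2.717 0.111
endloop
endfacet
facet normal -0.648 0.007 -0.762
outer loop
vertex -0.791 -3.718 -1.572
vertex -0.923 -2.703 -1.451
vertex -0.187 -3.056 -2.08
endloop
endfacet
facet normal 0.705 -0.705 -0.081
outer loop
vertex -0.791 -3.718 -1.572
vertex -0.187 -3.056 -2.08
vertex 0.403 -2.717 0.111
endloop
endfacet

endsolid


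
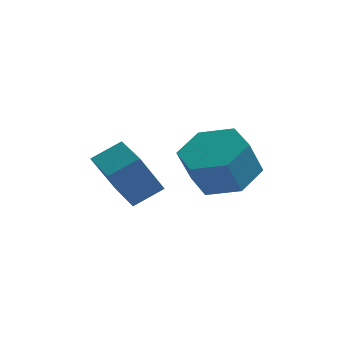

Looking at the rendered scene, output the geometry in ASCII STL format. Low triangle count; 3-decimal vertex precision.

solid 
facet normal -0.712 -0.505 -0.487
outer loop
vertex -3.184 -2.641 0.559
vertex -3.911 -1.703 0.649
vertex -2.693 -2.142 -0.677
endloop
endfacet
facet normal 0.611 -0.788 -0.076
outer loop
vertex -2.009 -1.657 -0.209
vertex -3.184 -2.641 0.559
vertex -2.693 -2.142 -0.677
endloop
endfacet
facet normal -0.712 -0.505 -0.487
outer loop
vertex -2.693 -2.142 -0.677
vertex -3.911 -1.703 0.649
vertex -3.42 -1.204 -0.586
endloop
endfacet
facet normal 0.345 0.352 -0.870
outer loop
vertex -3.42 -1.204 -0.586
vertex -2.009 -1.657 -0.209
vertex -2.693 -2.142 -0.677
endloop
endfacet
facet normal -0.346 -0.352 0.870
outer loop
vertex -3.184 -2.641 0.559
vertex -3.227 -1.218 1.117
vertex -3.911 -1.703 0.649
endloop
endfacet
facet normal 0.611 -0.788 -0.076
outer loop
vertex -2.5 -2.156 1.026
vertex -3.184 -2.641 0.559
vertex -2.009 -1.657 -0.209
endloop
endfacet
facet normal -0.345 -0.352 0.870
outer loop
vertex -2.5 -2.156 1.026
vertex -3.227 -1.218 1.117
vertex -3.184 -2.641 0.559
endloop
endfacet
facet normal -0.611 0.788 0.076
outer loop
vertex -3.911 -1.703 0.649
vertex -3.227 -1.218 1.117
vertex -3.42 -1.204 -0.586
endloop
endfacet
facet normal 0.345 0.351 -0.870
outer loop
vertex -2.736 -0.719 -0.119
vertex -2.009 -1.657 -0.209
vertex -3.42 -1.204 -0.586
endloop
endfacet
facet normal -0.611 0.788 0.076
outer loop
vertex -3.42 -1.204 -0.586
vertex -3.227 -1.218 1.117
vertex -2.736 -0.719 -0.119
endloop
endfacet
facet normal 0.712 0.505 0.487
outer loop
vertex -2.736 -0.719 -0.119
vertex -2.5 -2.156 1.026
vertex -2.009 -1.657 -0.209
endloop
endfacet
facet normal 0.713 0.505 0.487
outer loop
vertex -3.227 -1.218 1.117
vertex -2.5 -2.156 1.026
vertex -2.736 -0.719 -0.119
endloop
endfacet
facet normal 0.237 0.358 -0.903
outer loop
vertex -0.091 -1.42 -0.174
vertex -0.64 -0.649 -0.013
vertex 0.287 -0.638 0.235
endloop
endfacet
facet normal 0.888 -0.457 0.053
outer loop
vertex -0.091 -1.42 -0.174
vertex 0.287 -0.638 0.235
vertex -0.371 -1.842 0.891
endloop
endfacet
facet normal 0.888 -0.457 0.051
outer loop
vertex -0.371 -1.842 0.891
vertex 0.287 -0.638 0.235
vertex 0.008 -1.06 1.3
endloop
endfacet
facet normal -0.236 -0.358 0.903
outer loop
vertex -0.371 -1.842 0.891
vertex 0.008 -1.06 1.3
vertex -0.92 -1.071 1.053
endloop
endfacet
facet normal 0.237 0.358 -0.903
outer loop
vertex 0.287 -0.638 0.235
vertex -0.64 -0.649 -0.013
vertex -0.262 0.133 0.396
endloop
endfacet
facet normal 0.785 0.477 0.395
outer loop
vertex 0.287 -0.638 0.235
vertex -0.262 0.133 0.396
vertex 0.008 -1.06 1.3
endloop
endfacet
facet normal 0.786 0.477 0.394
outer loop
vertex 0.008 -1.06 1.3
vertex -0.262 0.133 0.396
vertex -0.541 -0.289 1.462
endloop
endfacet
facet normal -0.236 -0.358 0.903
outer loop
vertex 0.008 -1.06 1.3
vertex -0.541 -0.289 1.462
vertex -0.92 -1.071 1.053
endloop
endfacet
facet normal 0.236 0.358 -0.903
outer loop
vertex -0.262 0.133 0.396
vertex -0.64 -0.649 -0.013
vertex -1.189 0.122 0.149
endloop
endfacet
facet normal -0.102 0.934 0.343
outer loop
vertex -0.262 0.133 0.396
vertex -1.189 0.122 0.149
vertex -0.541 -0.289 1.462
endloop
endfacet
facet normal -0.103 0.934 0.343
outer loop
vertex -0.541 -0.289 1.462
vertex -1.189 0.122 0.149
vertex -1.469 -0.3 1.214
endloop
endfacet
facet normal -0.237 -0.358 0.903
outer loop
vertex -0.541 -0.289 1.462
vertex -1.469 -0.3 1.214
vertex -0.92 -1.071 1.053
endloop
endfacet
facet normal 0.236 0.358 -0.903
outer loop
vertex -1.189 0.122 0.149
vertex -0.64 -0.649 -0.013
vertex -1.568 -0.66 -0.26
endloop
endfacet
facet normal -0.888 0.457 -0.052
outer loop
vertex -1.189 0.122 0.149
vertex -1.568 -0.66 -0.26
vertex -1.469 -0.3 1.214
endloop
endfacet
facet normal -0.888 0.456 -0.052
outer loop
vertex -1.469 -0.3 1.214
vertex -1.568 -0.66 -0.26
vertex -1.847 -1.082 0.805
endloop
endfacet
facet normal -0.237 -0.358 0.903
outer loop
vertex -1.469 -0.3 1.214
vertex -1.847 -1.082 0.805
vertex -0.92 -1.071 1.053
endloop
endfacet
facet normal 0.236 0.358 -0.903
outer loop
vertex -1.568 -0.66 -0.26
vertex -0.64 -0.649 -0.013
vertex -1.019 -1.431 -0.422
endloop
endfacet
facet normal -0.786 -0.477 -0.395
outer loop
vertex -1.568 -0.66 -0.26
vertex -1.019 -1.431 -0.422
vertex -1.847 -1.082 0.805
endloop
endfacet
facet normal -0.785 -0.477 -0.394
outer loop
vertex -1.847 -1.082 0.805
vertex -1.019 -1.431 -0.422
vertex -1.298 -1.853 0.644
endloop
endfacet
facet normal -0.237 -0.358 0.903
outer loop
vertex -1.847 -1.082 0.805
vertex -1.298 -1.853 0.644
vertex -0.92 -1.071 1.053
endloop
endfacet
facet normal 0.237 0.358 -0.903
outer loop
vertex -1.019 -1.431 -0.422
vertex -0.64 -0.649 -0.013
vertex -0.091 -1.42 -0.174
endloop
endfacet
facet normal 0.103 -0.934 -0.343
outer loop
vertex -1.019 -1.431 -0.422
vertex -0.091 -1.42 -0.174
vertex -1.298 -1.853 0.644
endloop
endfacet
facet normal 0.102 -0.934 -0.343
outer loop
vertex -1.298 -1.853 0.644
vertex -0.091 -1.42 -0.174
vertex -0.371 -1.842 0.891
endloop
endfacet
facet normal -0.236 -0.358 0.903
outer loop
vertex -1.298 -1.853 0.644
vertex -0.371 -1.842 0.891
vertex -0.92 -1.071 1.053
endloop
endfacet

endsolid


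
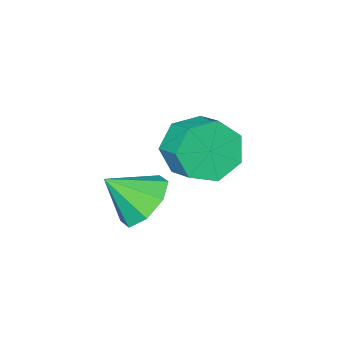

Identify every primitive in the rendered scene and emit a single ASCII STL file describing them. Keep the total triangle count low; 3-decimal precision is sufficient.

solid 
facet normal -0.221 -0.888 -0.403
outer loop
vertex -1.0 2.582 -2.106
vertex -1.371 3.072 -2.982
vertex -0.377 2.732 -2.778
endloop
endfacet
facet normal 0.708 -0.430 0.560
outer loop
vertex -1.0 2.582 -2.106
vertex -0.377 2.732 -2.778
vertex -0.758 3.558 -1.662
endloop
endfacet
facet normal 0.708 -0.430 0.560
outer loop
vertex -0.758 3.558 -1.662
vertex -0.377 2.732 -2.778
vertex -0.135 3.709 -2.334
endloop
endfacet
facet normal 0.220 0.888 0.404
outer loop
vertex -0.758 3.558 -1.662
vertex -0.135 3.709 -2.334
vertex -1.129 4.048 -2.538
endloop
endfacet
facet normal -0.221 -0.888 -0.403
outer loop
vertex -0.377 2.732 -2.778
vertex -1.371 3.072 -2.982
vertex -0.503 3.138 -3.603
endloop
endfacet
facet normal 0.966 -0.141 -0.217
outer loop
vertex -0.377 2.732 -2.778
vertex -0.503 3.138 -3.603
vertex -0.135 3.709 -2.334
endloop
endfacet
facet normal 0.966 -0.142 -0.216
outer loop
vertex -0.135 3.709 -2.334
vertex -0.503 3.138 -3.603
vertex -0.26 4.115 -3.159
endloop
endfacet
facet normal 0.220 0.888 0.404
outer loop
vertex -0.135 3.709 -2.334
vertex -0.26 4.115 -3.159
vertex -1.129 4.048 -2.538
endloop
endfacet
facet normal -0.221 -0.888 -0.403
outer loop
vertex -0.503 3.138 -3.603
vertex -1.371 3.072 -2.982
vertex -1.282 3.494 -3.961
endloop
endfacet
facet normal 0.497 0.253 -0.830
outer loop
vertex -0.503 3.138 -3.603
vertex -1.282 3.494 -3.961
vertex -0.26 4.115 -3.159
endloop
endfacet
facet normal 0.497 0.254 -0.830
outer loop
vertex -0.26 4.115 -3.159
vertex -1.282 3.494 -3.961
vertex -1.04 4.471 -3.517
endloop
endfacet
facet normal 0.220 0.888 0.404
outer loop
vertex -0.26 4.115 -3.159
vertex -1.04 4.471 -3.517
vertex -1.129 4.048 -2.538
endloop
endfacet
facet normal -0.221 -0.888 -0.403
outer loop
vertex -1.282 3.494 -3.961
vertex -1.371 3.072 -2.982
vertex -2.129 3.532 -3.581
endloop
endfacet
facet normal -0.347 0.458 -0.819
outer loop
vertex -1.282 3.494 -3.961
vertex -2.129 3.532 -3.581
vertex -1.04 4.471 -3.517
endloop
endfacet
facet normal -0.346 0.457 -0.819
outer loop
vertex -1.04 4.471 -3.517
vertex -2.129 3.532 -3.581
vertex -1.886 4.509 -3.138
endloop
endfacet
facet normal 0.221 0.888 0.404
outer loop
vertex -1.04 4.471 -3.517
vertex -1.886 4.509 -3.138
vertex -1.129 4.048 -2.538
endloop
endfacet
facet normal -0.220 -0.888 -0.403
outer loop
vertex -2.129 3.532 -3.581
vertex -1.371 3.072 -2.982
vertex -2.405 3.223 -2.75
endloop
endfacet
facet normal -0.929 0.317 -0.190
outer loop
vertex -2.129 3.532 -3.581
vertex -2.405 3.223 -2.75
vertex -1.886 4.509 -3.138
endloop
endfacet
facet normal -0.929 0.317 -0.190
outer loop
vertex -1.886 4.509 -3.138
vertex -2.405 3.223 -2.75
vertex -2.162 4.2 -2.307
endloop
endfacet
facet normal 0.221 0.888 0.404
outer loop
vertex -1.886 4.509 -3.138
vertex -2.162 4.2 -2.307
vertex -1.129 4.048 -2.538
endloop
endfacet
facet normal -0.220 -0.888 -0.404
outer loop
vertex -2.405 3.223 -2.75
vertex -1.371 3.072 -2.982
vertex -1.903 2.8 -2.094
endloop
endfacet
facet normal -0.811 -0.062 0.581
outer loop
vertex -2.405 3.223 -2.75
vertex -1.903 2.8 -2.094
vertex -2.162 4.2 -2.307
endloop
endfacet
facet normal -0.812 -0.062 0.581
outer loop
vertex -2.162 4.2 -2.307
vertex -1.903 2.8 -2.094
vertex -1.66 3.777 -1.65
endloop
endfacet
facet normal 0.221 0.888 0.403
outer loop
vertex -2.162 4.2 -2.307
vertex -1.66 3.777 -1.65
vertex -1.129 4.048 -2.538
endloop
endfacet
facet normal -0.220 -0.888 -0.404
outer loop
vertex -1.903 2.8 -2.094
vertex -1.371 3.072 -2.982
vertex -1.0 2.582 -2.106
endloop
endfacet
facet normal -0.083 -0.395 0.915
outer loop
vertex -1.903 2.8 -2.094
vertex -1.0 2.582 -2.106
vertex -1.66 3.777 -1.65
endloop
endfacet
facet normal -0.084 -0.395 0.915
outer loop
vertex -1.66 3.777 -1.65
vertex -1.0 2.582 -2.106
vertex -0.758 3.558 -1.662
endloop
endfacet
facet normal 0.221 0.888 0.403
outer loop
vertex -1.66 3.777 -1.65
vertex -0.758 3.558 -1.662
vertex -1.129 4.048 -2.538
endloop
endfacet
facet normal -0.568 0.492 -0.660
outer loop
vertex 1.947 3.797 -4.002
vertex 1.394 4.151 -3.262
vertex 2.208 4.457 -3.735
endloop
endfacet
facet normal 0.936 -0.288 -0.203
outer loop
vertex 1.947 3.797 -4.002
vertex 2.208 4.457 -3.735
vertex 2.206 3.449 -2.318
endloop
endfacet
facet normal -0.568 0.491 -0.661
outer loop
vertex 2.208 4.457 -3.735
vertex 1.394 4.151 -3.262
vertex 1.991 4.938 -3.191
endloop
endfacet
facet normal 0.956 0.238 0.171
outer loop
vertex 2.208 4.457 -3.735
vertex 1.991 4.938 -3.191
vertex 2.206 3.449 -2.318
endloop
endfacet
facet normal -0.569 0.491 -0.660
outer loop
vertex 1.991 4.938 -3.191
vertex 1.394 4.151 -3.262
vertex 1.425 4.958 -2.688
endloop
endfacet
facet normal 0.596 0.468 0.652
outer loop
vertex 1.991 4.938 -3.191
vertex 1.425 4.958 -2.688
vertex 2.206 3.449 -2.318
endloop
endfacet
facet normal -0.569 0.491 -0.660
outer loop
vertex 1.425 4.958 -2.688
vertex 1.394 4.151 -3.262
vertex 0.84 4.505 -2.521
endloop
endfacet
facet normal 0.066 0.270 0.961
outer loop
vertex 1.425 4.958 -2.688
vertex 0.84 4.505 -2.521
vertex 2.206 3.449 -2.318
endloop
endfacet
facet normal -0.568 0.492 -0.660
outer loop
vertex 0.84 4.505 -2.521
vertex 1.394 4.151 -3.262
vertex 0.58 3.846 -2.788
endloop
endfacet
facet normal -0.324 -0.243 0.914
outer loop
vertex 0.84 4.505 -2.521
vertex 0.58 3.846 -2.788
vertex 2.206 3.449 -2.318
endloop
endfacet
facet normal -0.568 0.492 -0.659
outer loop
vertex 0.58 3.846 -2.788
vertex 1.394 4.151 -3.262
vertex 0.796 3.365 -3.333
endloop
endfacet
facet normal -0.344 -0.767 0.541
outer loop
vertex 0.58 3.846 -2.788
vertex 0.796 3.365 -3.333
vertex 2.206 3.449 -2.318
endloop
endfacet
facet normal -0.568 0.491 -0.661
outer loop
vertex 0.796 3.365 -3.333
vertex 1.394 4.151 -3.262
vertex 1.363 3.345 -3.835
endloop
endfacet
facet normal 0.017 -0.998 0.059
outer loop
vertex 0.796 3.365 -3.333
vertex 1.363 3.345 -3.835
vertex 2.206 3.449 -2.318
endloop
endfacet
facet normal -0.569 0.491 -0.660
outer loop
vertex 1.363 3.345 -3.835
vertex 1.394 4.151 -3.262
vertex 1.947 3.797 -4.002
endloop
endfacet
facet normal 0.547 -0.799 -0.249
outer loop
vertex 1.363 3.345 -3.835
vertex 1.947 3.797 -4.002
vertex 2.206 3.449 -2.318
endloop
endfacet

endsolid


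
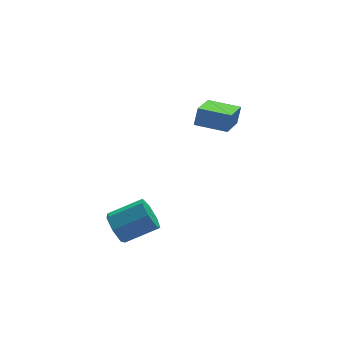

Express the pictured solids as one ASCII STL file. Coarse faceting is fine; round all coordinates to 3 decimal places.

solid 
facet normal -0.536 -0.757 0.373
outer loop
vertex 2.973 1.057 4.213
vertex 1.896 1.878 4.33
vertex 2.735 0.852 3.455
endloop
endfacet
facet normal 0.792 -0.604 -0.085
outer loop
vertex 3.664 2.162 2.81
vertex 2.973 1.057 4.213
vertex 2.735 0.852 3.455
endloop
endfacet
facet normal -0.537 -0.757 0.372
outer loop
vertex 2.735 0.852 3.455
vertex 1.896 1.878 4.33
vertex 1.658 1.674 3.572
endloop
endfacet
facet normal -0.290 -0.249 -0.924
outer loop
vertex 1.658 1.674 3.572
vertex 3.664 2.162 2.81
vertex 2.735 0.852 3.455
endloop
endfacet
facet normal 0.290 0.249 0.924
outer loop
vertex 2.973 1.057 4.213
vertex 2.825 3.188 3.685
vertex 1.896 1.878 4.33
endloop
endfacet
facet normal 0.792 -0.604 -0.086
outer loop
vertex 3.902 2.366 3.568
vertex 2.973 1.057 4.213
vertex 3.664 2.162 2.81
endloop
endfacet
facet normal 0.290 0.249 0.924
outer loop
vertex 3.902 2.366 3.568
vertex 2.825 3.188 3.685
vertex 2.973 1.057 4.213
endloop
endfacet
facet normal -0.792 0.604 0.086
outer loop
vertex 1.896 1.878 4.33
vertex 2.825 3.188 3.685
vertex 1.658 1.674 3.572
endloop
endfacet
facet normal -0.290 -0.249 -0.924
outer loop
vertex 2.587 2.983 2.927
vertex 3.664 2.162 2.81
vertex 1.658 1.674 3.572
endloop
endfacet
facet normal -0.792 0.604 0.085
outer loop
vertex 1.658 1.674 3.572
vertex 2.825 3.188 3.685
vertex 2.587 2.983 2.927
endloop
endfacet
facet normal 0.537 0.757 -0.372
outer loop
vertex 2.587 2.983 2.927
vertex 3.902 2.366 3.568
vertex 3.664 2.162 2.81
endloop
endfacet
facet normal 0.537 0.757 -0.373
outer loop
vertex 2.825 3.188 3.685
vertex 3.902 2.366 3.568
vertex 2.587 2.983 2.927
endloop
endfacet
facet normal -0.889 0.138 -0.436
outer loop
vertex -2.001 -0.695 -0.638
vertex -2.246 -0.325 -0.021
vertex -1.9 -0.043 -0.637
endloop
endfacet
facet normal 0.431 -0.065 -0.900
outer loop
vertex -2.001 -0.695 -0.638
vertex -1.9 -0.043 -0.637
vertex -0.65 -0.906 0.025
endloop
endfacet
facet normal 0.431 -0.066 -0.900
outer loop
vertex -0.65 -0.906 0.025
vertex -1.9 -0.043 -0.637
vertex -0.548 -0.254 0.026
endloop
endfacet
facet normal 0.889 -0.140 0.436
outer loop
vertex -0.65 -0.906 0.025
vertex -0.548 -0.254 0.026
vertex -0.894 -0.535 0.641
endloop
endfacet
facet normal -0.889 0.139 -0.436
outer loop
vertex -1.9 -0.043 -0.637
vertex -2.246 -0.325 -0.021
vertex -2.059 0.397 -0.172
endloop
endfacet
facet normal 0.389 0.732 -0.560
outer loop
vertex -1.9 -0.043 -0.637
vertex -2.059 0.397 -0.172
vertex -0.548 -0.254 0.026
endloop
endfacet
facet normal 0.389 0.732 -0.559
outer loop
vertex -0.548 -0.254 0.026
vertex -2.059 0.397 -0.172
vertex -0.708 0.186 0.491
endloop
endfacet
facet normal 0.889 -0.138 0.437
outer loop
vertex -0.548 -0.254 0.026
vertex -0.708 0.186 0.491
vertex -0.894 -0.535 0.641
endloop
endfacet
facet normal -0.889 0.139 -0.436
outer loop
vertex -2.059 0.397 -0.172
vertex -2.246 -0.325 -0.021
vertex -2.359 0.293 0.406
endloop
endfacet
facet normal 0.053 0.978 0.203
outer loop
vertex -2.059 0.397 -0.172
vertex -2.359 0.293 0.406
vertex -0.708 0.186 0.491
endloop
endfacet
facet normal 0.053 0.978 0.202
outer loop
vertex -0.708 0.186 0.491
vertex -2.359 0.293 0.406
vertex -1.007 0.083 1.069
endloop
endfacet
facet normal 0.889 -0.139 0.435
outer loop
vertex -0.708 0.186 0.491
vertex -1.007 0.083 1.069
vertex -0.894 -0.535 0.641
endloop
endfacet
facet normal -0.890 0.138 -0.435
outer loop
vertex -2.359 0.293 0.406
vertex -2.246 -0.325 -0.021
vertex -2.573 -0.275 0.663
endloop
endfacet
facet normal -0.322 0.488 0.811
outer loop
vertex -2.359 0.293 0.406
vertex -2.573 -0.275 0.663
vertex -1.007 0.083 1.069
endloop
endfacet
facet normal -0.322 0.487 0.812
outer loop
vertex -1.007 0.083 1.069
vertex -2.573 -0.275 0.663
vertex -1.222 -0.486 1.325
endloop
endfacet
facet normal 0.889 -0.140 0.436
outer loop
vertex -1.007 0.083 1.069
vertex -1.222 -0.486 1.325
vertex -0.894 -0.535 0.641
endloop
endfacet
facet normal -0.889 0.139 -0.435
outer loop
vertex -2.573 -0.275 0.663
vertex -2.246 -0.325 -0.021
vertex -2.541 -0.881 0.404
endloop
endfacet
facet normal -0.455 -0.370 0.810
outer loop
vertex -2.573 -0.275 0.663
vertex -2.541 -0.881 0.404
vertex -1.222 -0.486 1.325
endloop
endfacet
facet normal -0.455 -0.369 0.810
outer loop
vertex -1.222 -0.486 1.325
vertex -2.541 -0.881 0.404
vertex -1.19 -1.092 1.067
endloop
endfacet
facet normal 0.889 -0.139 0.436
outer loop
vertex -1.222 -0.486 1.325
vertex -1.19 -1.092 1.067
vertex -0.894 -0.535 0.641
endloop
endfacet
facet normal -0.889 0.138 -0.436
outer loop
vertex -2.541 -0.881 0.404
vertex -2.246 -0.325 -0.021
vertex -2.286 -1.068 -0.175
endloop
endfacet
facet normal -0.246 -0.949 0.198
outer loop
vertex -2.541 -0.881 0.404
vertex -2.286 -1.068 -0.175
vertex -1.19 -1.092 1.067
endloop
endfacet
facet normal -0.246 -0.949 0.198
outer loop
vertex -1.19 -1.092 1.067
vertex -2.286 -1.068 -0.175
vertex -0.935 -1.279 0.488
endloop
endfacet
facet normal 0.889 -0.139 0.436
outer loop
vertex -1.19 -1.092 1.067
vertex -0.935 -1.279 0.488
vertex -0.894 -0.535 0.641
endloop
endfacet
facet normal -0.889 0.138 -0.436
outer loop
vertex -2.286 -1.068 -0.175
vertex -2.246 -0.325 -0.021
vertex -2.001 -0.695 -0.638
endloop
endfacet
facet normal 0.149 -0.813 -0.563
outer loop
vertex -2.286 -1.068 -0.175
vertex -2.001 -0.695 -0.638
vertex -0.935 -1.279 0.488
endloop
endfacet
facet normal 0.149 -0.813 -0.563
outer loop
vertex -0.935 -1.279 0.488
vertex -2.001 -0.695 -0.638
vertex -0.65 -0.906 0.025
endloop
endfacet
facet normal 0.889 -0.139 0.436
outer loop
vertex -0.935 -1.279 0.488
vertex -0.65 -0.906 0.025
vertex -0.894 -0.535 0.641
endloop
endfacet

endsolid


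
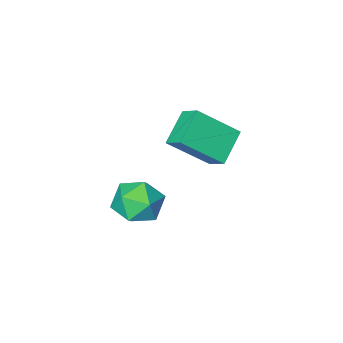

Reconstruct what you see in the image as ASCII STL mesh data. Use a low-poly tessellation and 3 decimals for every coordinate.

solid 
facet normal -0.472 0.879 0.070
outer loop
vertex 0.044 3.135 -4.022
vertex -0.618 2.716 -3.23
vertex 0.341 3.209 -2.951
endloop
endfacet
facet normal 0.208 0.970 -0.125
outer loop
vertex 0.044 3.135 -4.022
vertex 0.341 3.209 -2.951
vertex 1.101 2.947 -3.723
endloop
endfacet
facet normal 0.314 0.607 -0.730
outer loop
vertex 0.044 3.135 -4.022
vertex 1.101 2.947 -3.723
vertex 0.611 2.291 -4.479
endloop
endfacet
facet normal -0.299 0.291 -0.909
outer loop
vertex 0.044 3.135 -4.022
vertex 0.611 2.291 -4.479
vertex -0.452 2.148 -4.175
endloop
endfacet
facet normal -0.786 0.459 -0.414
outer loop
vertex 0.044 3.135 -4.022
vertex -0.452 2.148 -4.175
vertex -0.618 2.716 -3.23
endloop
endfacet
facet normal 0.622 0.684 0.380
outer loop
vertex 1.101 2.947 -3.723
vertex 0.341 3.209 -2.951
vertex 1.092 2.412 -2.745
endloop
endfacet
facet normal -0.478 0.536 0.696
outer loop
vertex 0.341 3.209 -2.951
vertex -0.618 2.716 -3.23
vertex 0.029 2.269 -2.441
endloop
endfacet
facet normal -0.986 -0.143 -0.087
outer loop
vertex -0.618 2.716 -3.23
vertex -0.452 2.148 -4.175
vertex -0.461 1.613 -3.197
endloop
endfacet
facet normal -0.198 -0.416 -0.888
outer loop
vertex -0.452 2.148 -4.175
vertex 0.611 2.291 -4.479
vertex 0.299 1.351 -3.969
endloop
endfacet
facet normal 0.796 0.095 -0.598
outer loop
vertex 0.611 2.291 -4.479
vertex 1.101 2.947 -3.723
vertex 1.258 1.844 -3.69
endloop
endfacet
facet normal 0.299 -0.291 0.909
outer loop
vertex 0.596 1.425 -2.898
vertex 1.092 2.412 -2.745
vertex 0.029 2.269 -2.441
endloop
endfacet
facet normal -0.314 -0.607 0.730
outer loop
vertex 0.596 1.425 -2.898
vertex 0.029 2.269 -2.441
vertex -0.461 1.613 -3.197
endloop
endfacet
facet normal -0.208 -0.970 0.125
outer loop
vertex 0.596 1.425 -2.898
vertex -0.461 1.613 -3.197
vertex 0.299 1.351 -3.969
endloop
endfacet
facet normal 0.472 -0.879 -0.070
outer loop
vertex 0.596 1.425 -2.898
vertex 0.299 1.351 -3.969
vertex 1.258 1.844 -3.69
endloop
endfacet
facet normal 0.786 -0.459 0.414
outer loop
vertex 0.596 1.425 -2.898
vertex 1.258 1.844 -3.69
vertex 1.092 2.412 -2.745
endloop
endfacet
facet normal 0.198 0.416 0.888
outer loop
vertex 0.029 2.269 -2.441
vertex 1.092 2.412 -2.745
vertex 0.341 3.209 -2.951
endloop
endfacet
facet normal -0.796 -0.095 0.598
outer loop
vertex -0.461 1.613 -3.197
vertex 0.029 2.269 -2.441
vertex -0.618 2.716 -3.23
endloop
endfacet
facet normal -0.622 -0.684 -0.380
outer loop
vertex 0.299 1.351 -3.969
vertex -0.461 1.613 -3.197
vertex -0.452 2.148 -4.175
endloop
endfacet
facet normal 0.478 -0.536 -0.696
outer loop
vertex 1.258 1.844 -3.69
vertex 0.299 1.351 -3.969
vertex 0.611 2.291 -4.479
endloop
endfacet
facet normal 0.986 0.143 0.087
outer loop
vertex 1.092 2.412 -2.745
vertex 1.258 1.844 -3.69
vertex 1.101 2.947 -3.723
endloop
endfacet
facet normal -0.695 0.360 -0.623
outer loop
vertex -3.021 4.045 0.413
vertex -1.898 4.731 -0.443
vertex -2.94 3.163 -0.187
endloop
endfacet
facet normal -0.715 -0.437 0.546
outer loop
vertex -1.522 2.429 1.083
vertex -3.021 4.045 0.413
vertex -2.94 3.163 -0.187
endloop
endfacet
facet normal -0.695 0.360 -0.623
outer loop
vertex -2.94 3.163 -0.187
vertex -1.898 4.731 -0.443
vertex -1.817 3.85 -1.043
endloop
endfacet
facet normal 0.076 -0.824 -0.561
outer loop
vertex -1.817 3.85 -1.043
vertex -1.522 2.429 1.083
vertex -2.94 3.163 -0.187
endloop
endfacet
facet normal -0.076 0.824 0.561
outer loop
vertex -3.021 4.045 0.413
vertex -0.48 3.997 0.827
vertex -1.898 4.731 -0.443
endloop
endfacet
facet normal -0.715 -0.437 0.545
outer loop
vertex -1.603 3.31 1.683
vertex -3.021 4.045 0.413
vertex -1.522 2.429 1.083
endloop
endfacet
facet normal -0.076 0.824 0.562
outer loop
vertex -1.603 3.31 1.683
vertex -0.48 3.997 0.827
vertex -3.021 4.045 0.413
endloop
endfacet
facet normal 0.715 0.437 -0.546
outer loop
vertex -1.898 4.731 -0.443
vertex -0.48 3.997 0.827
vertex -1.817 3.85 -1.043
endloop
endfacet
facet normal 0.076 -0.824 -0.561
outer loop
vertex -0.399 3.115 0.227
vertex -1.522 2.429 1.083
vertex -1.817 3.85 -1.043
endloop
endfacet
facet normal 0.715 0.437 -0.546
outer loop
vertex -1.817 3.85 -1.043
vertex -0.48 3.997 0.827
vertex -0.399 3.115 0.227
endloop
endfacet
facet normal 0.695 -0.360 0.623
outer loop
vertex -0.399 3.115 0.227
vertex -1.603 3.31 1.683
vertex -1.522 2.429 1.083
endloop
endfacet
facet normal 0.695 -0.360 0.623
outer loop
vertex -0.48 3.997 0.827
vertex -1.603 3.31 1.683
vertex -0.399 3.115 0.227
endloop
endfacet

endsolid


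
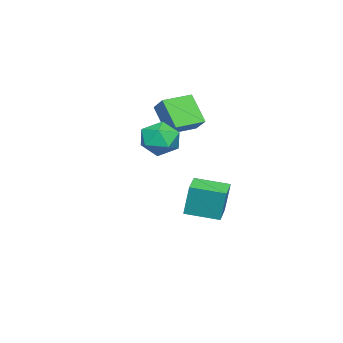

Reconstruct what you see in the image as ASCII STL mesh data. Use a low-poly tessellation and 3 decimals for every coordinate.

solid 
facet normal -0.332 -0.519 0.788
outer loop
vertex -2.012 0.826 4.55
vertex -3.422 1.921 4.677
vertex -2.718 0.014 3.717
endloop
endfacet
facet normal 0.788 -0.612 -0.072
outer loop
vertex -2.038 1.079 2.103
vertex -2.012 0.826 4.55
vertex -2.718 0.014 3.717
endloop
endfacet
facet normal -0.332 -0.519 0.788
outer loop
vertex -2.718 0.014 3.717
vertex -3.422 1.921 4.677
vertex -4.128 1.11 3.845
endloop
endfacet
facet normal -0.519 -0.596 -0.612
outer loop
vertex -4.128 1.11 3.845
vertex -2.038 1.079 2.103
vertex -2.718 0.014 3.717
endloop
endfacet
facet normal 0.519 0.597 0.612
outer loop
vertex -2.012 0.826 4.55
vertex -2.742 2.986 3.063
vertex -3.422 1.921 4.677
endloop
endfacet
facet normal 0.788 -0.612 -0.072
outer loop
vertex -1.332 1.89 2.935
vertex -2.012 0.826 4.55
vertex -2.038 1.079 2.103
endloop
endfacet
facet normal 0.519 0.597 0.612
outer loop
vertex -1.332 1.89 2.935
vertex -2.742 2.986 3.063
vertex -2.012 0.826 4.55
endloop
endfacet
facet normal -0.788 0.612 0.072
outer loop
vertex -3.422 1.921 4.677
vertex -2.742 2.986 3.063
vertex -4.128 1.11 3.845
endloop
endfacet
facet normal -0.519 -0.597 -0.612
outer loop
vertex -3.448 2.174 2.23
vertex -2.038 1.079 2.103
vertex -4.128 1.11 3.845
endloop
endfacet
facet normal -0.788 0.612 0.071
outer loop
vertex -4.128 1.11 3.845
vertex -2.742 2.986 3.063
vertex -3.448 2.174 2.23
endloop
endfacet
facet normal 0.332 0.519 -0.788
outer loop
vertex -3.448 2.174 2.23
vertex -1.332 1.89 2.935
vertex -2.038 1.079 2.103
endloop
endfacet
facet normal 0.332 0.519 -0.788
outer loop
vertex -2.742 2.986 3.063
vertex -1.332 1.89 2.935
vertex -3.448 2.174 2.23
endloop
endfacet
facet normal -0.972 -0.220 0.087
outer loop
vertex -3.734 1.928 -1.611
vertex -4.206 3.884 -1.947
vertex -3.833 1.551 -3.665
endloop
endfacet
facet normal 0.231 -0.959 0.165
outer loop
vertex -2.394 1.876 -3.793
vertex -3.734 1.928 -1.611
vertex -3.833 1.551 -3.665
endloop
endfacet
facet normal -0.972 -0.219 0.087
outer loop
vertex -3.833 1.551 -3.665
vertex -4.206 3.884 -1.947
vertex -4.304 3.508 -4.0
endloop
endfacet
facet normal -0.047 -0.179 -0.983
outer loop
vertex -4.304 3.508 -4.0
vertex -2.394 1.876 -3.793
vertex -3.833 1.551 -3.665
endloop
endfacet
facet normal 0.047 0.180 0.983
outer loop
vertex -3.734 1.928 -1.611
vertex -2.767 4.209 -2.075
vertex -4.206 3.884 -1.947
endloop
endfacet
facet normal 0.231 -0.959 0.165
outer loop
vertex -2.296 2.252 -1.74
vertex -3.734 1.928 -1.611
vertex -2.394 1.876 -3.793
endloop
endfacet
facet normal 0.048 0.180 0.983
outer loop
vertex -2.296 2.252 -1.74
vertex -2.767 4.209 -2.075
vertex -3.734 1.928 -1.611
endloop
endfacet
facet normal -0.231 0.959 -0.165
outer loop
vertex -4.206 3.884 -1.947
vertex -2.767 4.209 -2.075
vertex -4.304 3.508 -4.0
endloop
endfacet
facet normal -0.048 -0.180 -0.982
outer loop
vertex -2.866 3.832 -4.129
vertex -2.394 1.876 -3.793
vertex -4.304 3.508 -4.0
endloop
endfacet
facet normal -0.231 0.959 -0.165
outer loop
vertex -4.304 3.508 -4.0
vertex -2.767 4.209 -2.075
vertex -2.866 3.832 -4.129
endloop
endfacet
facet normal 0.972 0.220 -0.087
outer loop
vertex -2.866 3.832 -4.129
vertex -2.296 2.252 -1.74
vertex -2.394 1.876 -3.793
endloop
endfacet
facet normal 0.972 0.219 -0.087
outer loop
vertex -2.767 4.209 -2.075
vertex -2.296 2.252 -1.74
vertex -2.866 3.832 -4.129
endloop
endfacet
facet normal 0.053 0.438 0.897
outer loop
vertex 1.414 3.248 3.655
vertex 1.126 2.2 4.184
vertex 2.286 2.475 3.981
endloop
endfacet
facet normal 0.501 0.748 0.435
outer loop
vertex 1.414 3.248 3.655
vertex 2.286 2.475 3.981
vertex 2.352 3.049 2.918
endloop
endfacet
facet normal 0.117 0.986 -0.118
outer loop
vertex 1.414 3.248 3.655
vertex 2.352 3.049 2.918
vertex 1.234 3.127 2.465
endloop
endfacet
facet normal -0.568 0.823 0.002
outer loop
vertex 1.414 3.248 3.655
vertex 1.234 3.127 2.465
vertex 0.476 2.602 3.248
endloop
endfacet
facet normal -0.607 0.485 0.630
outer loop
vertex 1.414 3.248 3.655
vertex 0.476 2.602 3.248
vertex 1.126 2.2 4.184
endloop
endfacet
facet normal 0.949 0.249 0.193
outer loop
vertex 2.352 3.049 2.918
vertex 2.286 2.475 3.981
vertex 2.644 1.878 2.992
endloop
endfacet
facet normal 0.225 -0.253 0.941
outer loop
vertex 2.286 2.475 3.981
vertex 1.126 2.2 4.184
vertex 1.886 1.353 3.775
endloop
endfacet
facet normal -0.842 -0.178 0.509
outer loop
vertex 1.126 2.2 4.184
vertex 0.476 2.602 3.248
vertex 0.768 1.431 3.322
endloop
endfacet
facet normal -0.779 0.371 -0.506
outer loop
vertex 0.476 2.602 3.248
vertex 1.234 3.127 2.465
vertex 0.834 2.005 2.259
endloop
endfacet
facet normal 0.328 0.633 -0.701
outer loop
vertex 1.234 3.127 2.465
vertex 2.352 3.049 2.918
vertex 1.994 2.28 2.056
endloop
endfacet
facet normal 0.568 -0.823 -0.002
outer loop
vertex 1.706 1.232 2.585
vertex 2.644 1.878 2.992
vertex 1.886 1.353 3.775
endloop
endfacet
facet normal -0.117 -0.986 0.118
outer loop
vertex 1.706 1.232 2.585
vertex 1.886 1.353 3.775
vertex 0.768 1.431 3.322
endloop
endfacet
facet normal -0.501 -0.748 -0.435
outer loop
vertex 1.706 1.232 2.585
vertex 0.768 1.431 3.322
vertex 0.834 2.005 2.259
endloop
endfacet
facet normal -0.053 -0.438 -0.897
outer loop
vertex 1.706 1.232 2.585
vertex 0.834 2.005 2.259
vertex 1.994 2.28 2.056
endloop
endfacet
facet normal 0.607 -0.485 -0.630
outer loop
vertex 1.706 1.232 2.585
vertex 1.994 2.28 2.056
vertex 2.644 1.878 2.992
endloop
endfacet
facet normal 0.779 -0.371 0.506
outer loop
vertex 1.886 1.353 3.775
vertex 2.644 1.878 2.992
vertex 2.286 2.475 3.981
endloop
endfacet
facet normal -0.328 -0.633 0.701
outer loop
vertex 0.768 1.431 3.322
vertex 1.886 1.353 3.775
vertex 1.126 2.2 4.184
endloop
endfacet
facet normal -0.949 -0.249 -0.193
outer loop
vertex 0.834 2.005 2.259
vertex 0.768 1.431 3.322
vertex 0.476 2.602 3.248
endloop
endfacet
facet normal -0.225 0.253 -0.941
outer loop
vertex 1.994 2.28 2.056
vertex 0.834 2.005 2.259
vertex 1.234 3.127 2.465
endloop
endfacet
facet normal 0.842 0.178 -0.509
outer loop
vertex 2.644 1.878 2.992
vertex 1.994 2.28 2.056
vertex 2.352 3.049 2.918
endloop
endfacet

endsolid


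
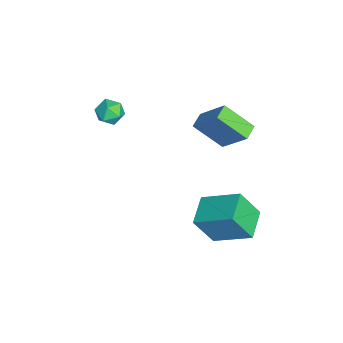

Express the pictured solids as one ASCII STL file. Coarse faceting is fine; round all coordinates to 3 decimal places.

solid 
facet normal -0.152 0.114 0.982
outer loop
vertex -3.227 -1.911 3.247
vertex -3.527 -2.662 3.288
vertex -2.735 -2.536 3.396
endloop
endfacet
facet normal 0.406 0.502 0.764
outer loop
vertex -3.227 -1.911 3.247
vertex -2.735 -2.536 3.396
vertex -2.503 -1.95 2.888
endloop
endfacet
facet normal 0.178 0.950 0.257
outer loop
vertex -3.227 -1.911 3.247
vertex -2.503 -1.95 2.888
vertex -3.152 -1.714 2.466
endloop
endfacet
facet normal -0.520 0.839 0.162
outer loop
vertex -3.227 -1.911 3.247
vertex -3.152 -1.714 2.466
vertex -3.785 -2.154 2.713
endloop
endfacet
facet normal -0.724 0.323 0.610
outer loop
vertex -3.227 -1.911 3.247
vertex -3.785 -2.154 2.713
vertex -3.527 -2.662 3.288
endloop
endfacet
facet normal 0.881 0.058 0.470
outer loop
vertex -2.503 -1.95 2.888
vertex -2.735 -2.536 3.396
vertex -2.355 -2.726 2.707
endloop
endfacet
facet normal -0.022 -0.568 0.823
outer loop
vertex -2.735 -2.536 3.396
vertex -3.527 -2.662 3.288
vertex -2.988 -3.166 2.954
endloop
endfacet
facet normal -0.947 -0.232 0.220
outer loop
vertex -3.527 -2.662 3.288
vertex -3.785 -2.154 2.713
vertex -3.637 -2.93 2.532
endloop
endfacet
facet normal -0.617 0.603 -0.506
outer loop
vertex -3.785 -2.154 2.713
vertex -3.152 -1.714 2.466
vertex -3.405 -2.344 2.024
endloop
endfacet
facet normal 0.514 0.783 -0.352
outer loop
vertex -3.152 -1.714 2.466
vertex -2.503 -1.95 2.888
vertex -2.613 -2.218 2.132
endloop
endfacet
facet normal 0.520 -0.839 -0.162
outer loop
vertex -2.913 -2.969 2.173
vertex -2.355 -2.726 2.707
vertex -2.988 -3.166 2.954
endloop
endfacet
facet normal -0.178 -0.950 -0.257
outer loop
vertex -2.913 -2.969 2.173
vertex -2.988 -3.166 2.954
vertex -3.637 -2.93 2.532
endloop
endfacet
facet normal -0.406 -0.502 -0.764
outer loop
vertex -2.913 -2.969 2.173
vertex -3.637 -2.93 2.532
vertex -3.405 -2.344 2.024
endloop
endfacet
facet normal 0.152 -0.114 -0.982
outer loop
vertex -2.913 -2.969 2.173
vertex -3.405 -2.344 2.024
vertex -2.613 -2.218 2.132
endloop
endfacet
facet normal 0.724 -0.323 -0.610
outer loop
vertex -2.913 -2.969 2.173
vertex -2.613 -2.218 2.132
vertex -2.355 -2.726 2.707
endloop
endfacet
facet normal 0.617 -0.603 0.506
outer loop
vertex -2.988 -3.166 2.954
vertex -2.355 -2.726 2.707
vertex -2.735 -2.536 3.396
endloop
endfacet
facet normal -0.514 -0.783 0.352
outer loop
vertex -3.637 -2.93 2.532
vertex -2.988 -3.166 2.954
vertex -3.527 -2.662 3.288
endloop
endfacet
facet normal -0.881 -0.058 -0.470
outer loop
vertex -3.405 -2.344 2.024
vertex -3.637 -2.93 2.532
vertex -3.785 -2.154 2.713
endloop
endfacet
facet normal 0.022 0.568 -0.823
outer loop
vertex -2.613 -2.218 2.132
vertex -3.405 -2.344 2.024
vertex -3.152 -1.714 2.466
endloop
endfacet
facet normal 0.947 0.232 -0.220
outer loop
vertex -2.355 -2.726 2.707
vertex -2.613 -2.218 2.132
vertex -2.503 -1.95 2.888
endloop
endfacet
facet normal -0.957 0.228 0.178
outer loop
vertex 1.128 2.002 0.381
vertex 1.757 3.808 1.448
vertex 1.062 2.959 -1.201
endloop
endfacet
facet normal -0.287 -0.825 -0.487
outer loop
vertex 2.603 2.592 -1.488
vertex 1.128 2.002 0.381
vertex 1.062 2.959 -1.201
endloop
endfacet
facet normal -0.957 0.228 0.178
outer loop
vertex 1.062 2.959 -1.201
vertex 1.757 3.808 1.448
vertex 1.691 4.765 -0.134
endloop
endfacet
facet normal -0.036 0.518 -0.855
outer loop
vertex 1.691 4.765 -0.134
vertex 2.603 2.592 -1.488
vertex 1.062 2.959 -1.201
endloop
endfacet
facet normal 0.036 -0.518 0.855
outer loop
vertex 1.128 2.002 0.381
vertex 3.298 3.441 1.161
vertex 1.757 3.808 1.448
endloop
endfacet
facet normal -0.287 -0.825 -0.487
outer loop
vertex 2.669 1.635 0.094
vertex 1.128 2.002 0.381
vertex 2.603 2.592 -1.488
endloop
endfacet
facet normal 0.036 -0.518 0.855
outer loop
vertex 2.669 1.635 0.094
vertex 3.298 3.441 1.161
vertex 1.128 2.002 0.381
endloop
endfacet
facet normal 0.287 0.825 0.487
outer loop
vertex 1.757 3.808 1.448
vertex 3.298 3.441 1.161
vertex 1.691 4.765 -0.134
endloop
endfacet
facet normal -0.036 0.518 -0.855
outer loop
vertex 3.232 4.398 -0.421
vertex 2.603 2.592 -1.488
vertex 1.691 4.765 -0.134
endloop
endfacet
facet normal 0.287 0.825 0.487
outer loop
vertex 1.691 4.765 -0.134
vertex 3.298 3.441 1.161
vertex 3.232 4.398 -0.421
endloop
endfacet
facet normal 0.957 -0.228 -0.178
outer loop
vertex 3.232 4.398 -0.421
vertex 2.669 1.635 0.094
vertex 2.603 2.592 -1.488
endloop
endfacet
facet normal 0.957 -0.228 -0.178
outer loop
vertex 3.298 3.441 1.161
vertex 2.669 1.635 0.094
vertex 3.232 4.398 -0.421
endloop
endfacet
facet normal -0.899 0.400 0.178
outer loop
vertex -3.134 1.915 2.529
vertex -2.31 3.061 4.112
vertex -2.741 3.351 1.285
endloop
endfacet
facet normal -0.389 -0.540 -0.746
outer loop
vertex -1.95 2.999 1.128
vertex -3.134 1.915 2.529
vertex -2.741 3.351 1.285
endloop
endfacet
facet normal -0.899 0.400 0.178
outer loop
vertex -2.741 3.351 1.285
vertex -2.31 3.061 4.112
vertex -1.917 4.497 2.867
endloop
endfacet
facet normal 0.202 0.740 -0.641
outer loop
vertex -1.917 4.497 2.867
vertex -1.95 2.999 1.128
vertex -2.741 3.351 1.285
endloop
endfacet
facet normal -0.202 -0.740 0.641
outer loop
vertex -3.134 1.915 2.529
vertex -1.519 2.709 3.955
vertex -2.31 3.061 4.112
endloop
endfacet
facet normal -0.388 -0.541 -0.746
outer loop
vertex -2.343 1.563 2.373
vertex -3.134 1.915 2.529
vertex -1.95 2.999 1.128
endloop
endfacet
facet normal -0.203 -0.740 0.642
outer loop
vertex -2.343 1.563 2.373
vertex -1.519 2.709 3.955
vertex -3.134 1.915 2.529
endloop
endfacet
facet normal 0.389 0.541 0.746
outer loop
vertex -2.31 3.061 4.112
vertex -1.519 2.709 3.955
vertex -1.917 4.497 2.867
endloop
endfacet
facet normal 0.203 0.740 -0.641
outer loop
vertex -1.126 4.145 2.711
vertex -1.95 2.999 1.128
vertex -1.917 4.497 2.867
endloop
endfacet
facet normal 0.388 0.541 0.747
outer loop
vertex -1.917 4.497 2.867
vertex -1.519 2.709 3.955
vertex -1.126 4.145 2.711
endloop
endfacet
facet normal 0.899 -0.400 -0.178
outer loop
vertex -1.126 4.145 2.711
vertex -2.343 1.563 2.373
vertex -1.95 2.999 1.128
endloop
endfacet
facet normal 0.899 -0.400 -0.178
outer loop
vertex -1.519 2.709 3.955
vertex -2.343 1.563 2.373
vertex -1.126 4.145 2.711
endloop
endfacet

endsolid
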